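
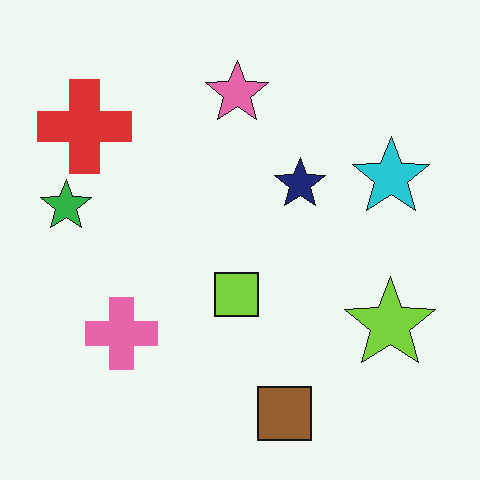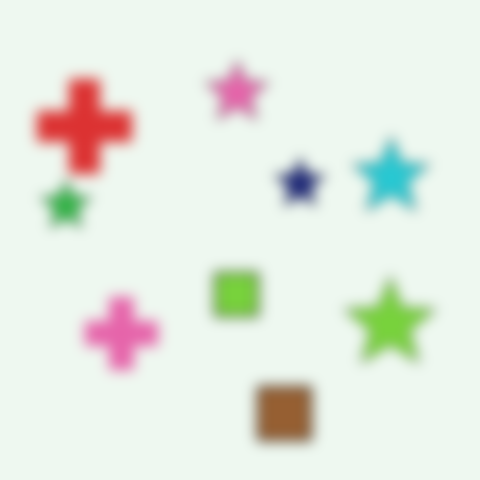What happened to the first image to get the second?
Strongly gaussian-blurred.

Shape edges and outlines are uniformly softened across the whole image.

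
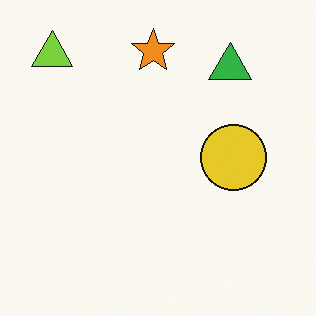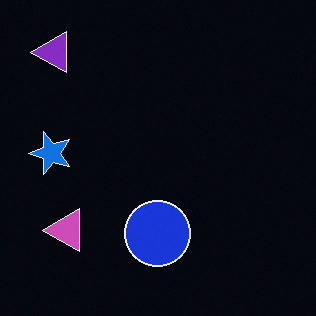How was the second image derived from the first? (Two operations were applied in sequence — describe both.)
The second image is the first transposed (reflected across the top-left ↔ bottom-right diagonal), then color-inverted (negative).

Shapes have swapped their row and column positions — what was in the top-right is now in the bottom-left — a diagonal reflection. The light background has become dark and every shape's color is its complement — a photographic negative.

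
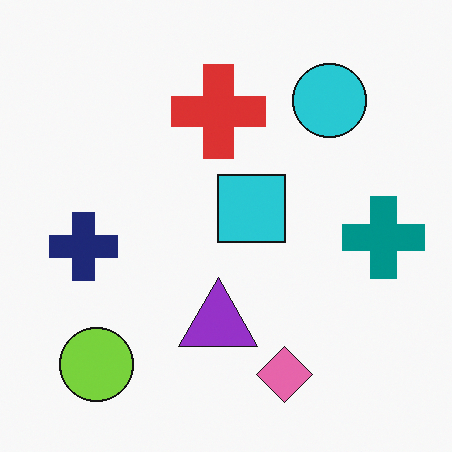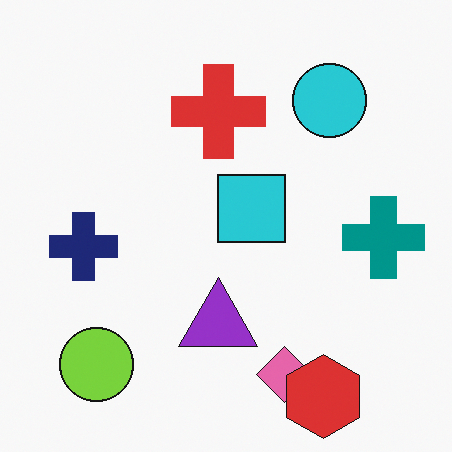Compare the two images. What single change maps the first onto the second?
Overlaid with an additional red hexagon.

A red hexagon appears in the second image that is absent from the first.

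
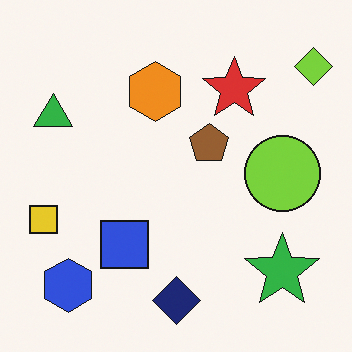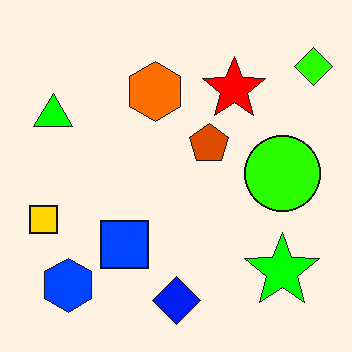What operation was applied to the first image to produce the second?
It was made much more vivid (saturation change).

All colors are more vivid — a global saturation change.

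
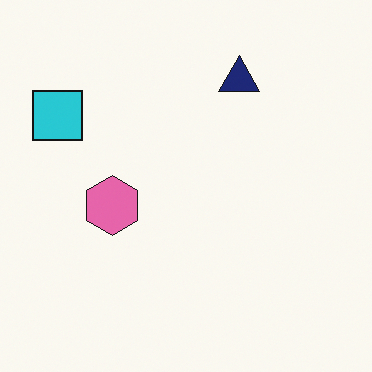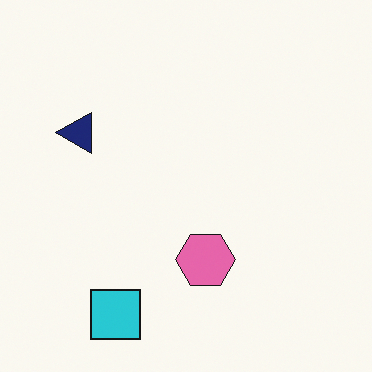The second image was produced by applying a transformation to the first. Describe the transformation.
The transformation is: rotated 90° counter-clockwise.

The cyan square sits in the top-left of the first image and the bottom-left of the second — consistent with a whole-image 90° counter-clockwise rotation.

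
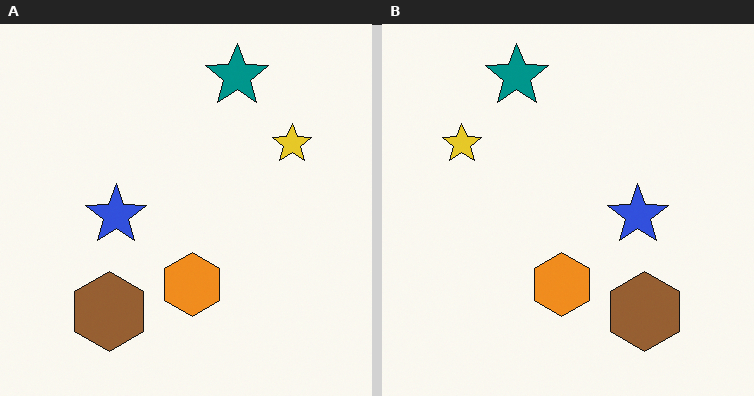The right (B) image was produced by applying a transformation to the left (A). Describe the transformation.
The right (B) image is the left (A) flipped horizontally (left ↔ right).

The yellow star is in the top-right of the left (A) image and the top-left of the right (B) — shapes on opposite sides of the vertical midline have swapped in a mirror flip.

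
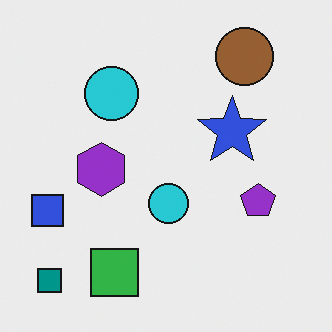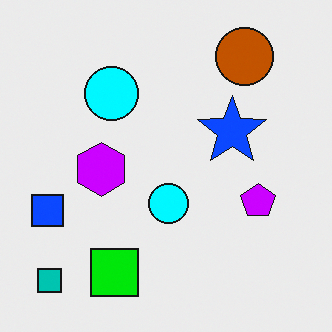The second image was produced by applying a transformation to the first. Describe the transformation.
Heavily oversaturated.

All colors are more vivid — a global saturation change.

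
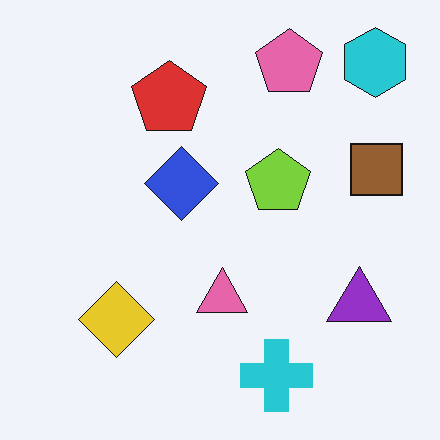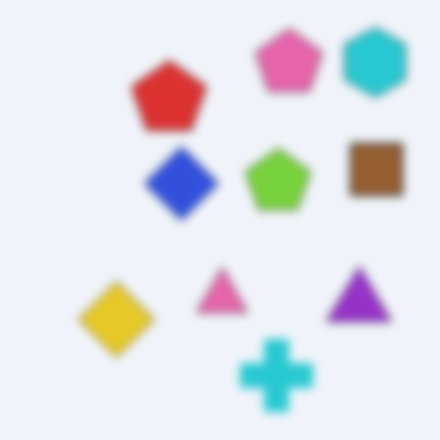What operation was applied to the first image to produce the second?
This is the original image noticeably gaussian-blurred.

Shape edges and outlines are uniformly softened across the whole image.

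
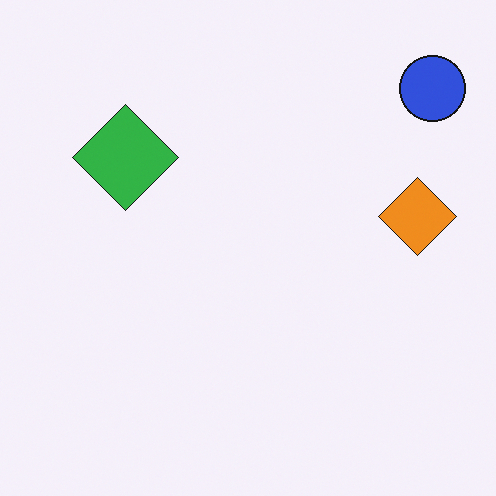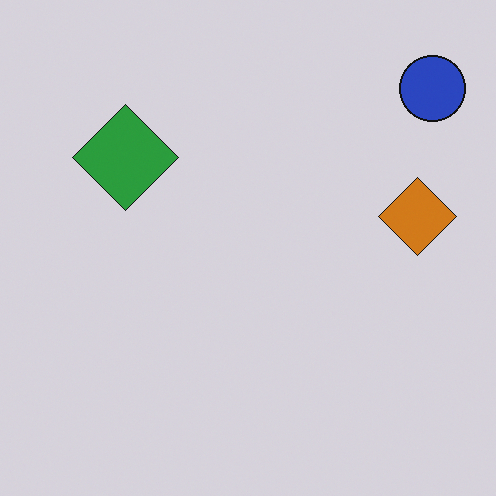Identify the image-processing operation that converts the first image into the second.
Slightly darkened.

Every pixel — background and shapes alike — is uniformly darkened.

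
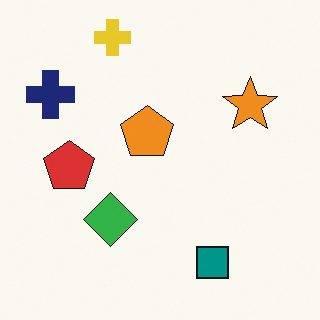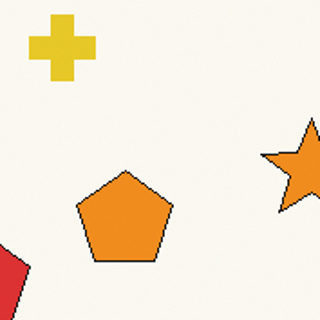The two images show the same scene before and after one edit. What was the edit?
It was cropped to a noticeably smaller region and rescaled.

The visible shapes are larger and the field of view is narrower; shapes near the original edges may be partly or wholly outside the frame — a crop-and-rescale.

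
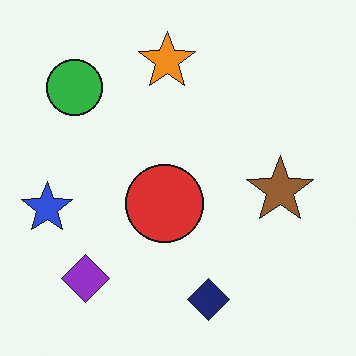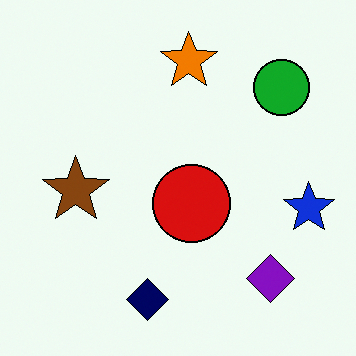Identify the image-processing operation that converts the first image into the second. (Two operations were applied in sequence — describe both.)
It was given slightly increased contrast, then flipped horizontally (left ↔ right).

Tones are pushed away from mid-grey across the whole image — a global contrast change. The blue star is in the left of the first image and the right of the second — shapes on opposite sides of the vertical midline have swapped in a mirror flip.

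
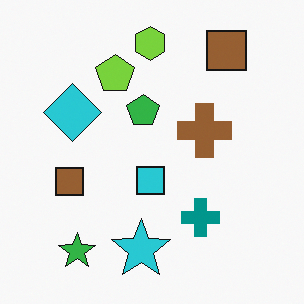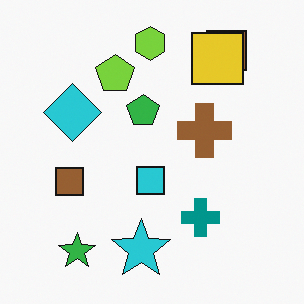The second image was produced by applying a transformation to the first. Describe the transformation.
The image was overlaid with an additional yellow square.

A yellow square appears in the second image that is absent from the first.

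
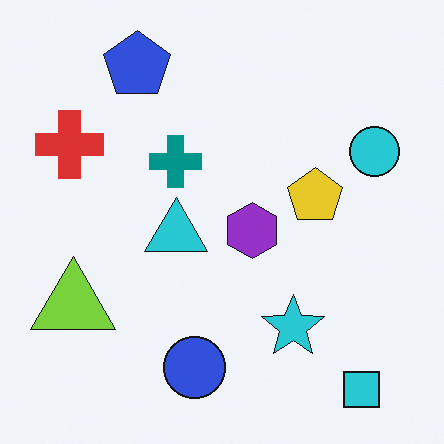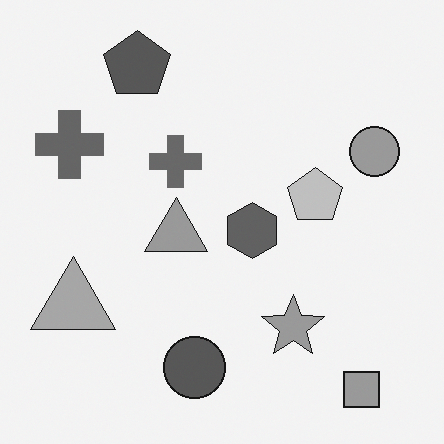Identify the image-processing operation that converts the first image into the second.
The second image is the first converted to grayscale.

All color is removed — every shape is now a shade of grey.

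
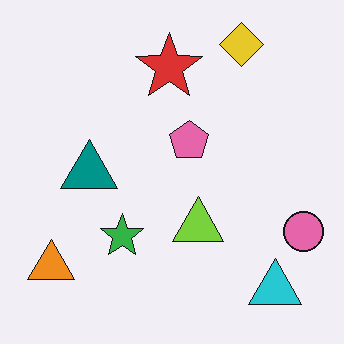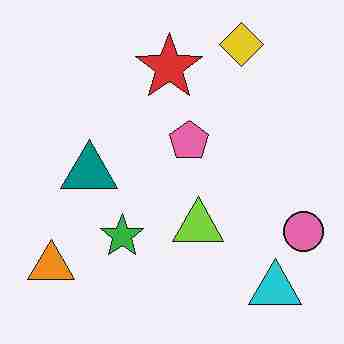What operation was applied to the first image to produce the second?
It was heavily JPEG-compressed with obvious blocking artifacts.

Blocky 8×8 compression artifacts appear around shape edges and the flat background shows ringing — characteristic JPEG degradation.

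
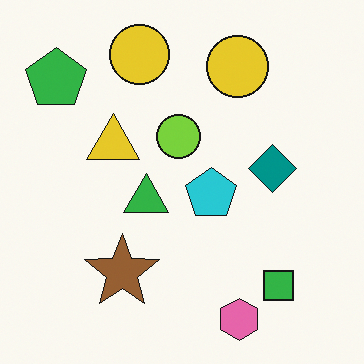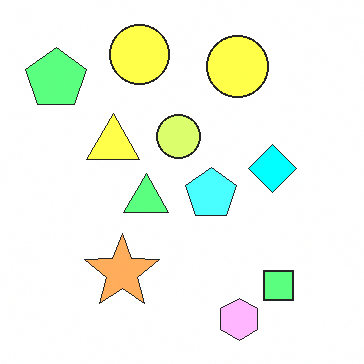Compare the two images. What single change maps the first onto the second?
This is the original image brightened a lot.

Every pixel — background and shapes alike — is uniformly brightened.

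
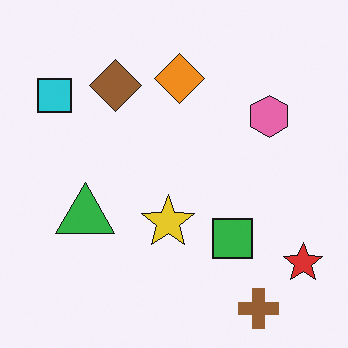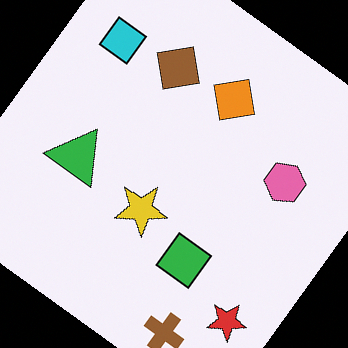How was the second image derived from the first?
The second image is the first rotated clockwise by a large amount — several tens of degrees.

Every shape is tilted by the same angle and the image corners show triangular fill wedges — a whole-image rotation by a non-right angle.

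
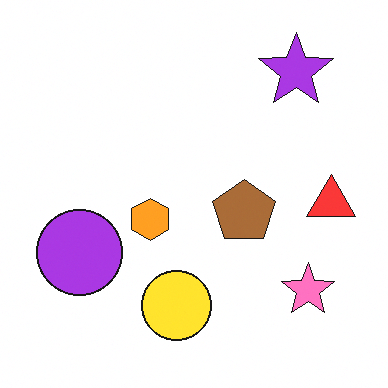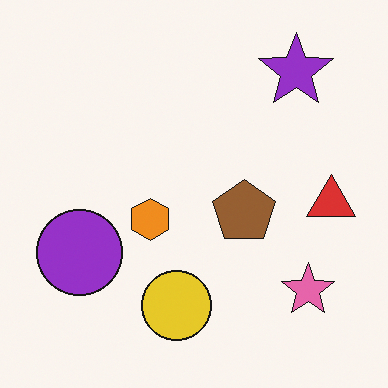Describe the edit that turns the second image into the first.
The first image is the second slightly brightened.

Every pixel — background and shapes alike — is uniformly brightened.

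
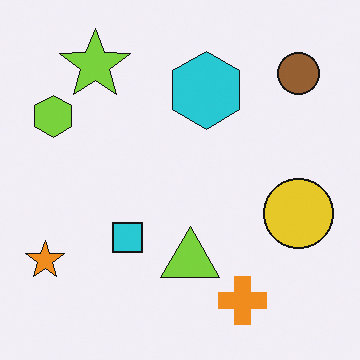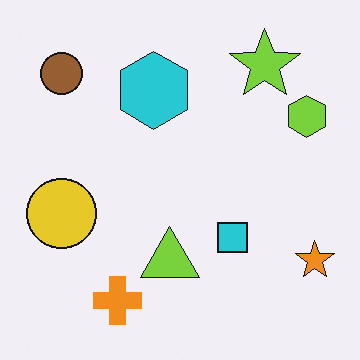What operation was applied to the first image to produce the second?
The second image is the first flipped horizontally (left ↔ right).

The orange star is in the bottom-left of the first image and the bottom-right of the second — shapes on opposite sides of the vertical midline have swapped in a mirror flip.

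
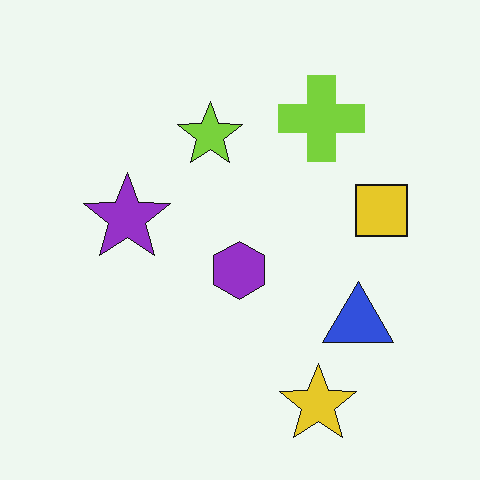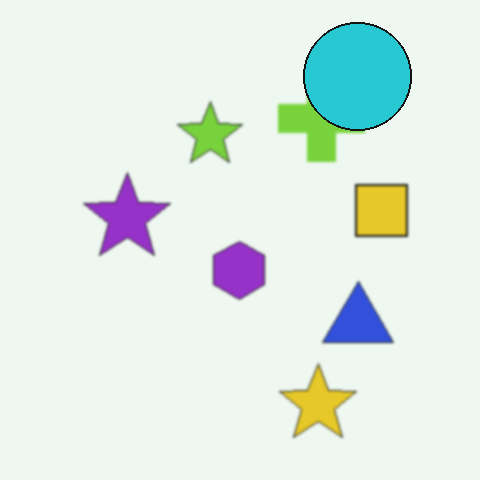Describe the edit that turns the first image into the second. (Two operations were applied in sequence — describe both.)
The second image is the first lightly blurred, then overlaid with an additional cyan circle.

Shape edges and outlines are uniformly softened across the whole image. A cyan circle appears in the second image that is absent from the first.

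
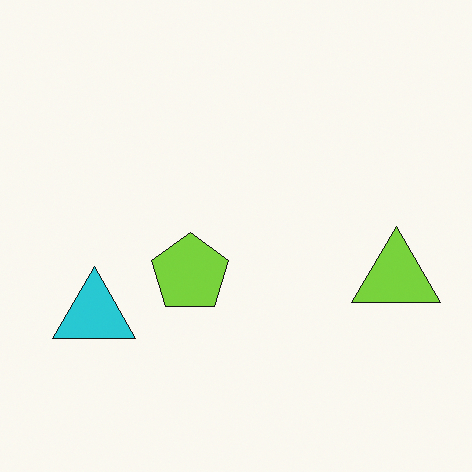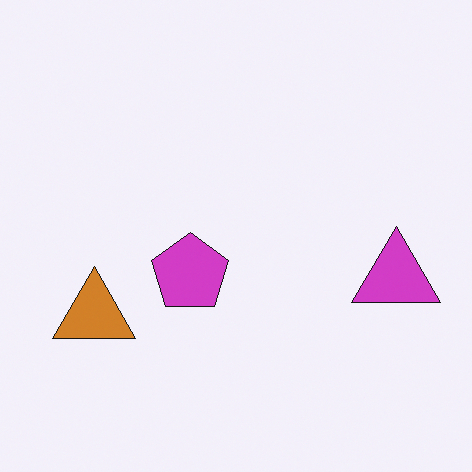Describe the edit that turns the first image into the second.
It was hue-shifted through roughly half the color wheel.

Every shape's color has rotated by the same amount around the hue wheel — a uniform hue shift.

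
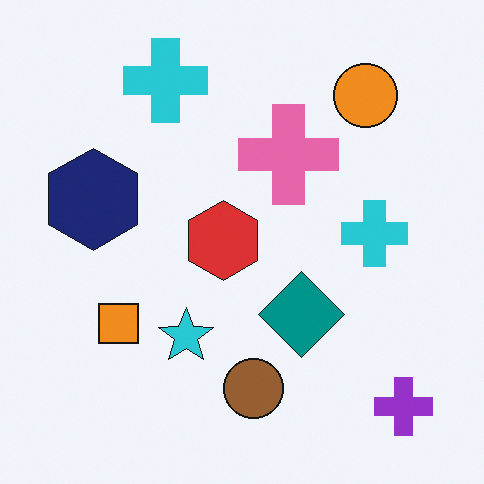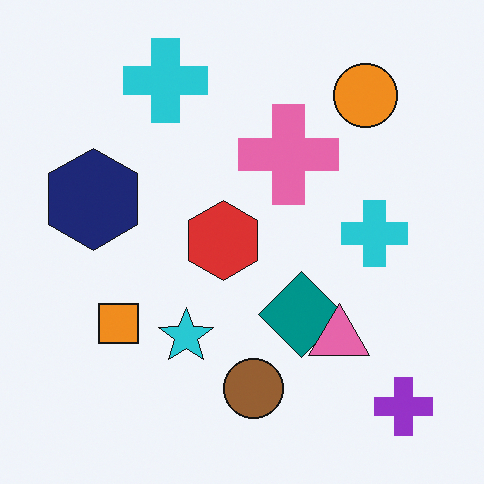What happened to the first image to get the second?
The second image is the first overlaid with an additional pink triangle.

A pink triangle appears in the second image that is absent from the first.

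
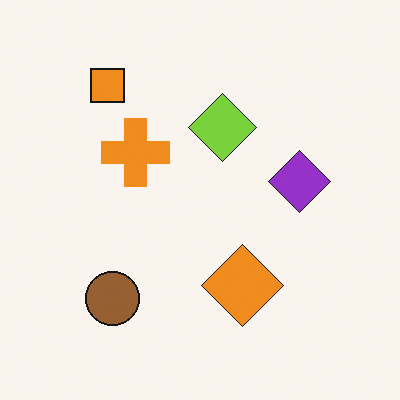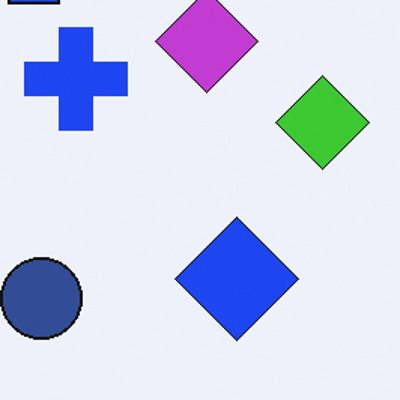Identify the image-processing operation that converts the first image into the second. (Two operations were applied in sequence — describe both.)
The second image is the first hue-shifted by a large amount, then cropped slightly and scaled back up.

Every shape's color has rotated by the same amount around the hue wheel — a uniform hue shift. The visible shapes are larger and the field of view is narrower; shapes near the original edges may be partly or wholly outside the frame — a crop-and-rescale.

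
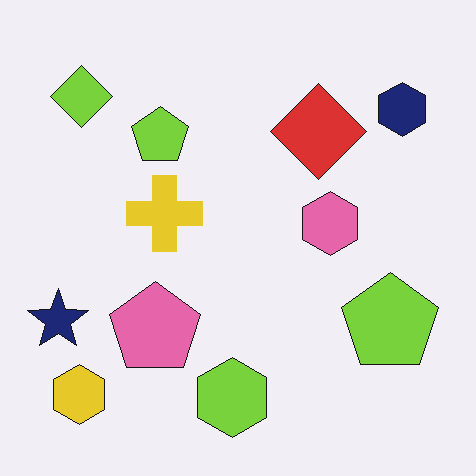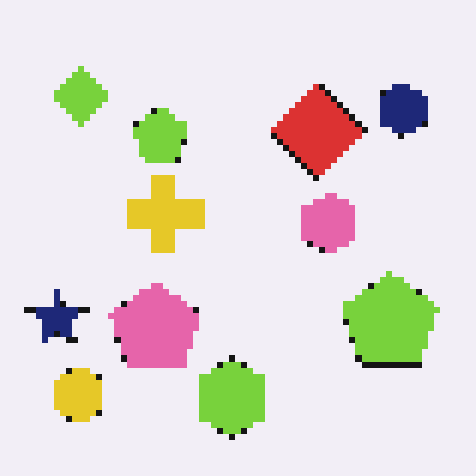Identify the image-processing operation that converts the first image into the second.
This is the original image moderately pixelated.

Shapes are reduced to large square blocks; fine edges and outlines are lost — a downscale-then-upscale (mosaic) effect.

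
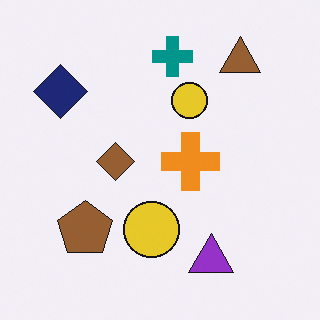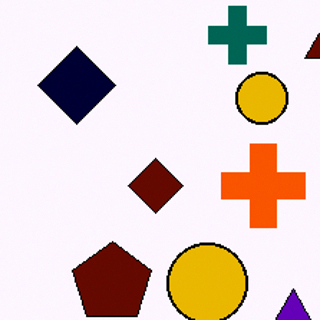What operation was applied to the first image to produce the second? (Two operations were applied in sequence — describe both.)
The second image is the first given much higher contrast, then cropped to a modestly smaller region and rescaled.

Tones are pushed away from mid-grey across the whole image — a global contrast change. The visible shapes are larger and the field of view is narrower; shapes near the original edges may be partly or wholly outside the frame — a crop-and-rescale.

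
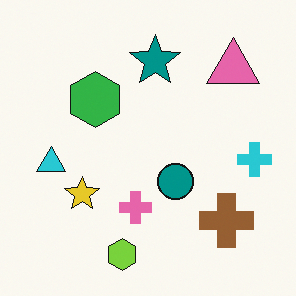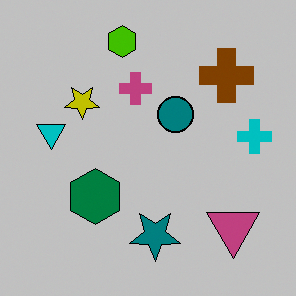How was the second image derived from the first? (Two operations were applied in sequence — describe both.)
The transformation is: flipped vertically (top ↔ bottom), then heavily posterized to just a handful of flat colors.

The lime hexagon is in the bottom of the first image and the top of the second — shapes on opposite sides of the horizontal midline have swapped in a mirror flip. Each flat color has snapped to a coarser quantized level — most visibly, the near-white background has dropped to a flat grey.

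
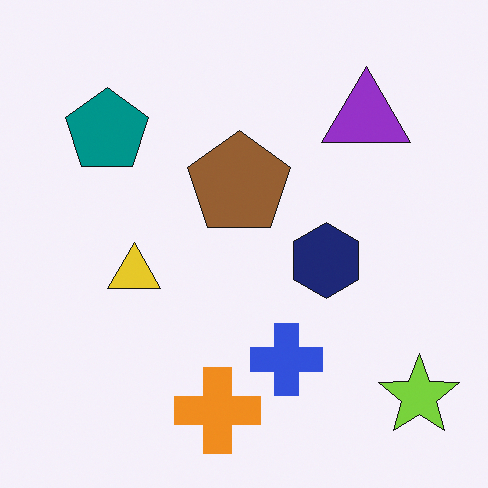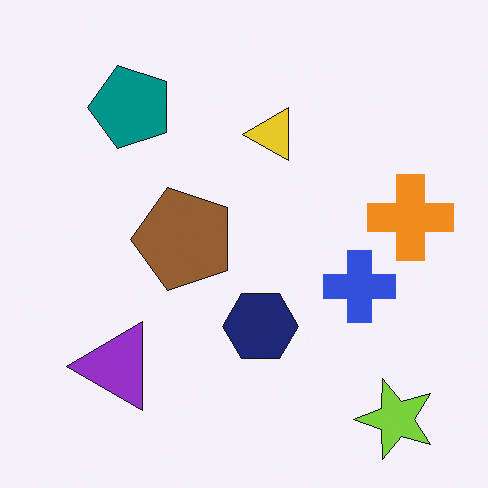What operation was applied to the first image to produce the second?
This is the original image transposed (reflected across the top-left ↔ bottom-right diagonal).

Shapes have swapped their row and column positions — what was in the top-right is now in the bottom-left — a diagonal reflection.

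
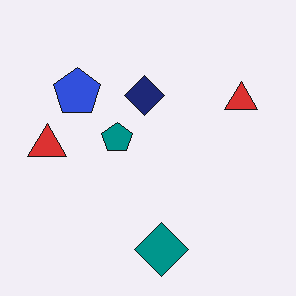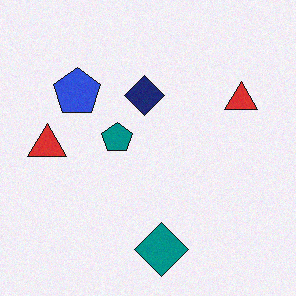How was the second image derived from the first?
The second image is the first degraded with light additive noise.

Random speckle covers the whole image, including the flat background.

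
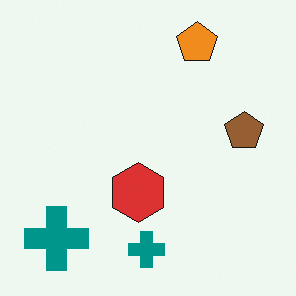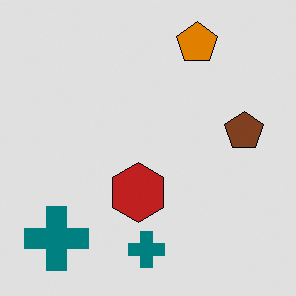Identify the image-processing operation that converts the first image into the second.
The transformation is: posterized to a reduced palette.

Each flat color has snapped to a coarser quantized level — most visibly, the near-white background has dropped to a flat grey.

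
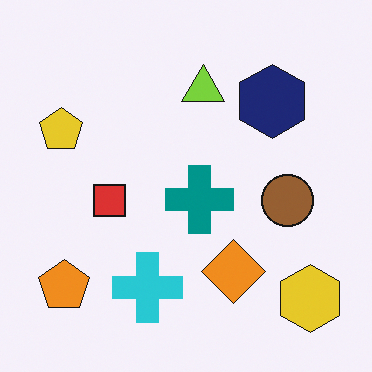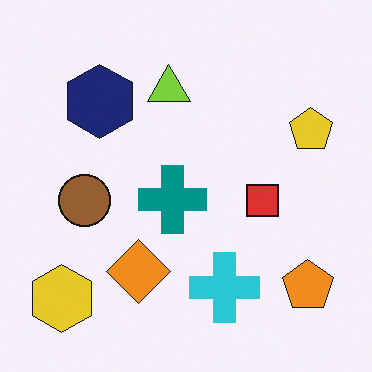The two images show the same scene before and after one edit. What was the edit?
This is the original image flipped horizontally (left ↔ right).

The yellow pentagon is in the left of the first image and the right of the second — shapes on opposite sides of the vertical midline have swapped in a mirror flip.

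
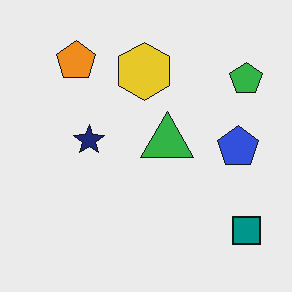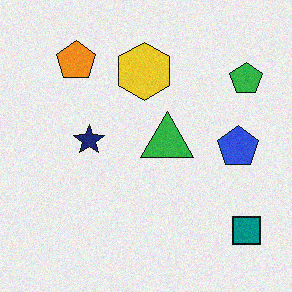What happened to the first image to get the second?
It was degraded with a light layer of grain.

Random speckle covers the whole image, including the flat background.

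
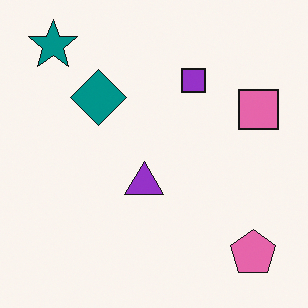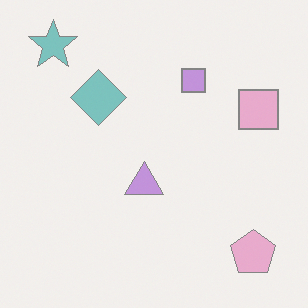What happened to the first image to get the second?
The second image is the first given much lower contrast.

Tones are pushed toward mid-grey across the whole image — a global contrast change.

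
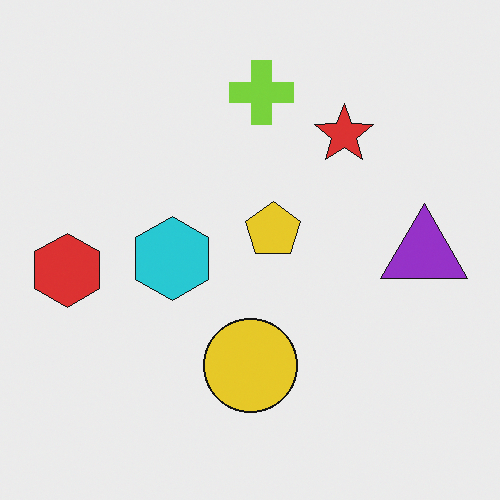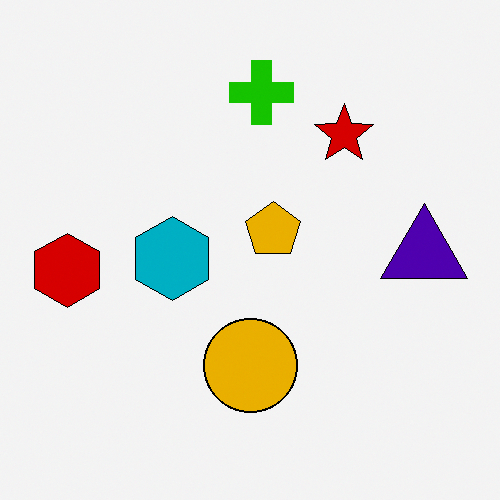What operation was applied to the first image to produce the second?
The second image is the first given much higher contrast.

Tones are pushed away from mid-grey across the whole image — a global contrast change.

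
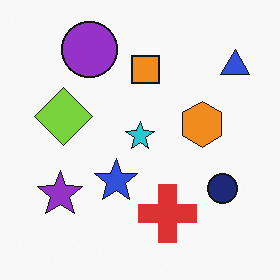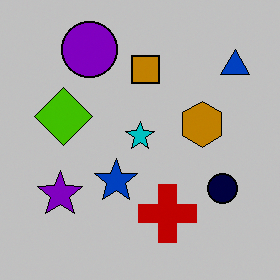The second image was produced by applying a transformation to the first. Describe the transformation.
The image was heavily posterized to just a handful of flat colors.

Each flat color has snapped to a coarser quantized level — most visibly, the near-white background has dropped to a flat grey.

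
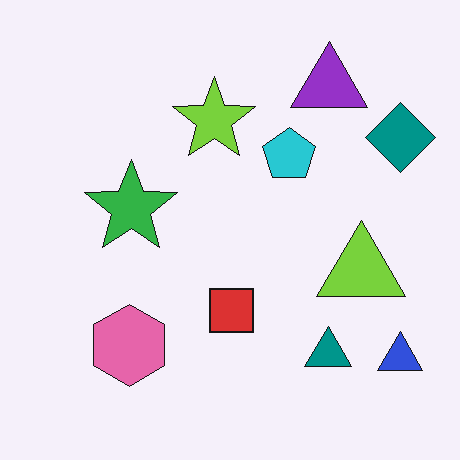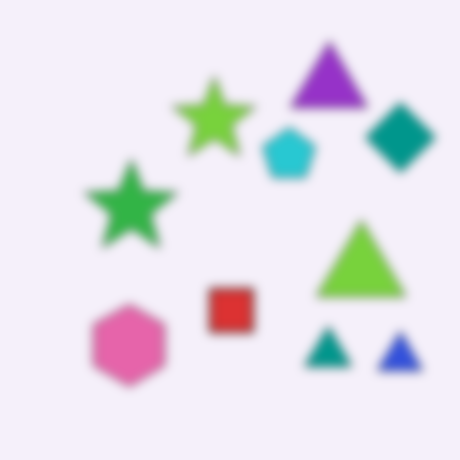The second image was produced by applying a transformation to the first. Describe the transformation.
The second image is the first strongly gaussian-blurred.

Shape edges and outlines are uniformly softened across the whole image.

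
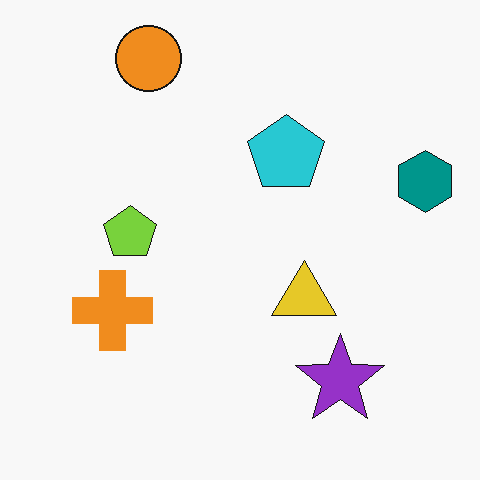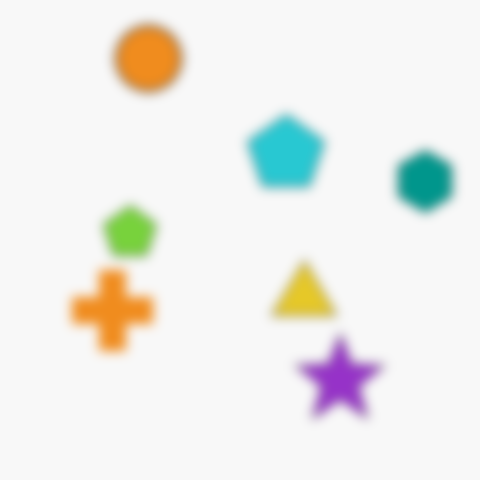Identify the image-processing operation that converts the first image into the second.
The transformation is: strongly gaussian-blurred.

Shape edges and outlines are uniformly softened across the whole image.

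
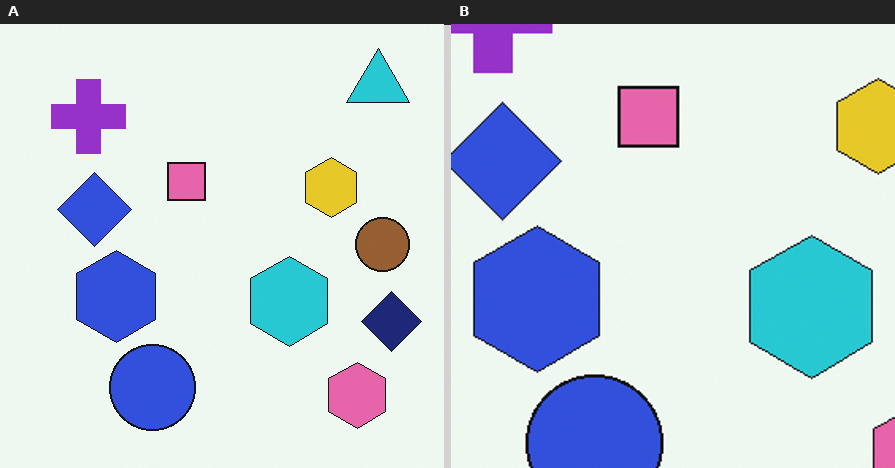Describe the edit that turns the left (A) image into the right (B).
The transformation is: cropped to a modestly smaller region and rescaled.

The visible shapes are larger and the field of view is narrower; shapes near the original edges may be partly or wholly outside the frame — a crop-and-rescale.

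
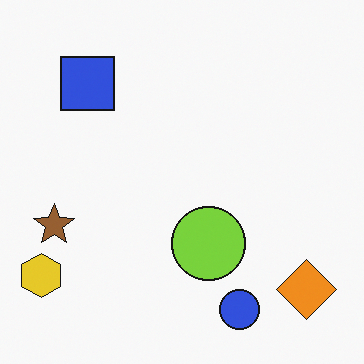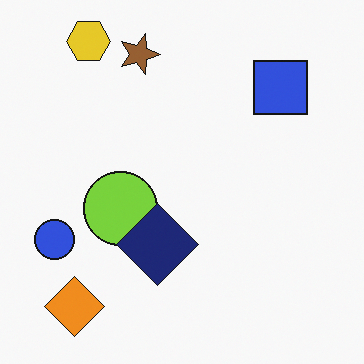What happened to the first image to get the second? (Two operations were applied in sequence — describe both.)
The transformation is: rotated 90° clockwise, then overlaid with an additional navy diamond.

The yellow hexagon sits in the bottom-left of the first image and the top-left of the second — consistent with a whole-image 90° clockwise rotation. A navy diamond appears in the second image that is absent from the first.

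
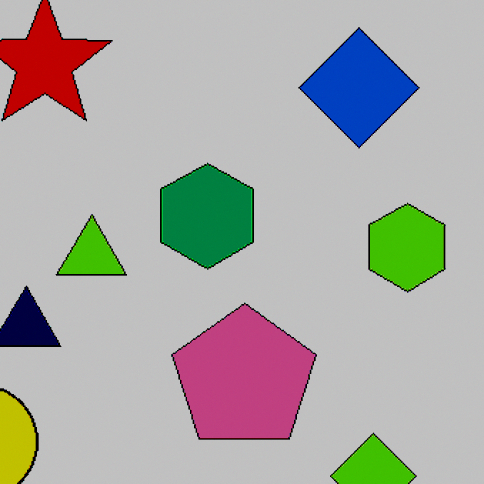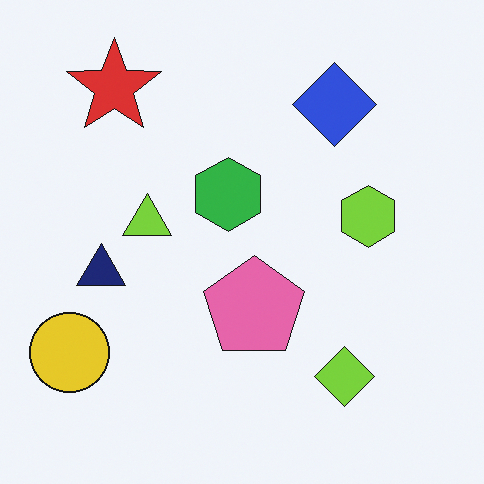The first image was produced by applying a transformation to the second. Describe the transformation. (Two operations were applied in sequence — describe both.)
It was cropped to a modestly smaller region and rescaled, then heavily posterized to just a handful of flat colors.

The visible shapes are larger and the field of view is narrower; shapes near the original edges may be partly or wholly outside the frame — a crop-and-rescale. Each flat color has snapped to a coarser quantized level — most visibly, the near-white background has dropped to a flat grey.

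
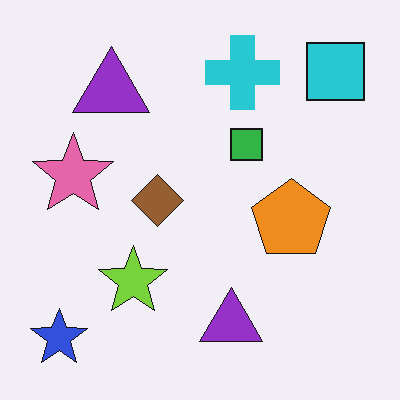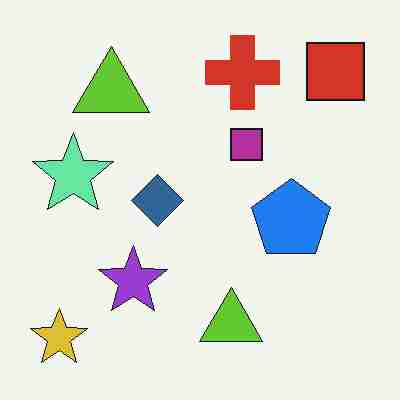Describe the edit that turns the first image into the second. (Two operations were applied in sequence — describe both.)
The transformation is: hue-shifted through roughly half the color wheel, then heavily JPEG-compressed with obvious blocking artifacts.

Every shape's color has rotated by the same amount around the hue wheel — a uniform hue shift. Blocky 8×8 compression artifacts appear around shape edges and the flat background shows ringing — characteristic JPEG degradation.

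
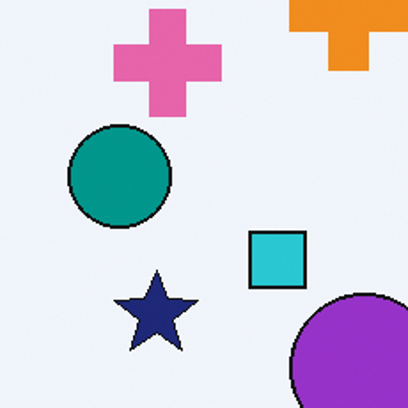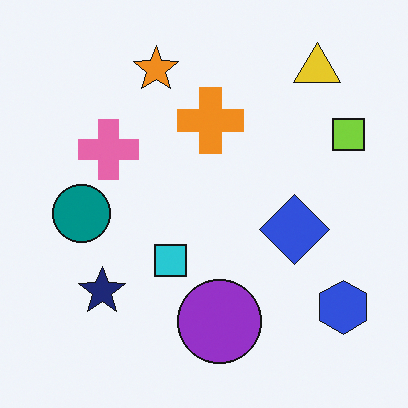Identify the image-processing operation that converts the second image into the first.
The transformation is: cropped to a noticeably smaller region and rescaled.

The visible shapes are larger and the field of view is narrower; shapes near the original edges may be partly or wholly outside the frame — a crop-and-rescale.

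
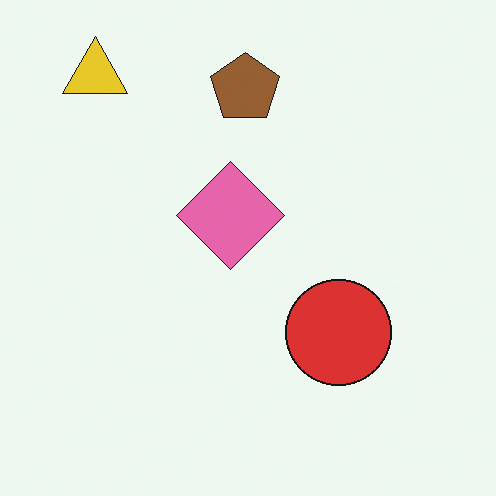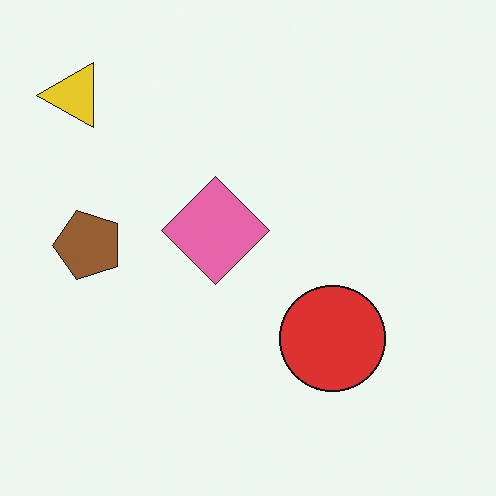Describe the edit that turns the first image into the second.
The image was transposed (reflected across the top-left ↔ bottom-right diagonal).

Shapes have swapped their row and column positions — what was in the top-right is now in the bottom-left — a diagonal reflection.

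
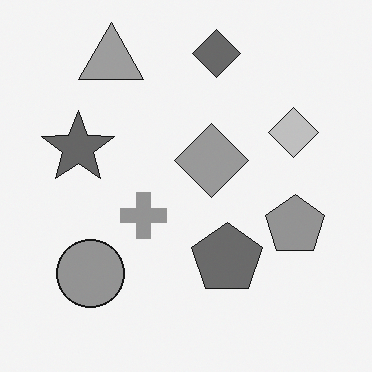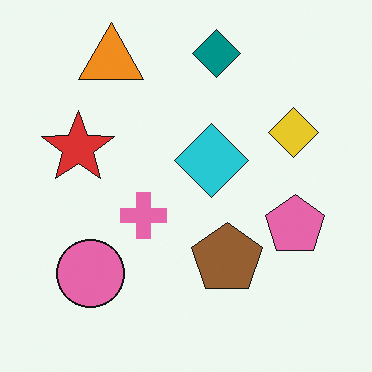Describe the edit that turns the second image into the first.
This is the original image converted to grayscale.

All color is removed — every shape is now a shade of grey.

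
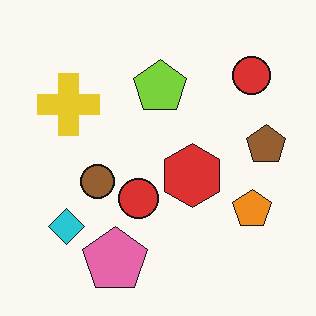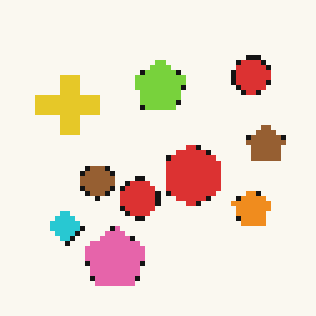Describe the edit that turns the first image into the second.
Mildly pixelated.

Shapes are reduced to large square blocks; fine edges and outlines are lost — a downscale-then-upscale (mosaic) effect.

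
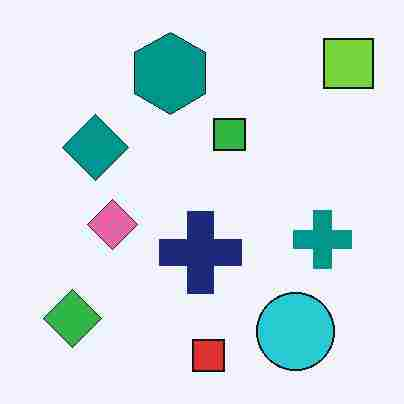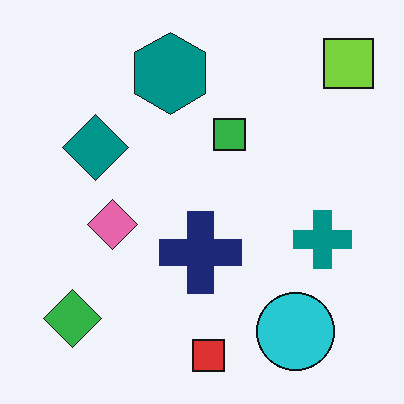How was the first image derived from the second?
Degraded with heavy JPEG compression.

Blocky 8×8 compression artifacts appear around shape edges and the flat background shows ringing — characteristic JPEG degradation.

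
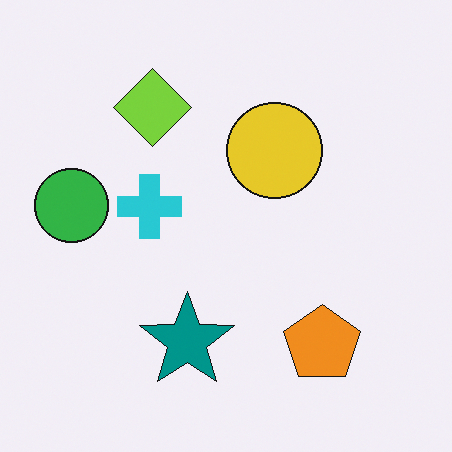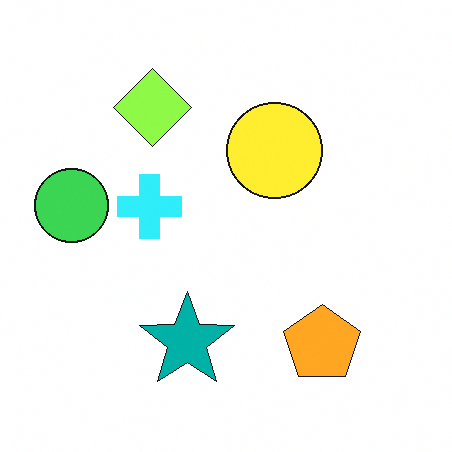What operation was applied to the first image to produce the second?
The transformation is: brightened a little.

Every pixel — background and shapes alike — is uniformly brightened.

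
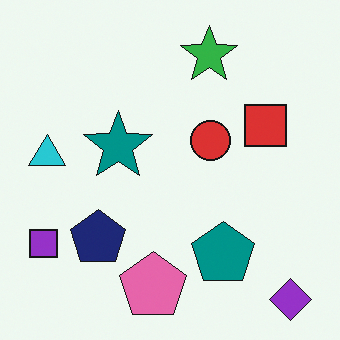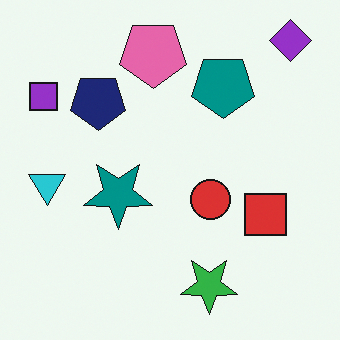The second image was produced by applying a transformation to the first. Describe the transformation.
The second image is the first flipped vertically (top ↔ bottom).

The purple diamond is in the bottom-right of the first image and the top-right of the second — shapes on opposite sides of the horizontal midline have swapped in a mirror flip.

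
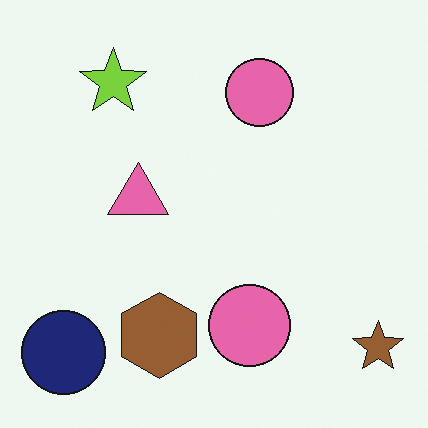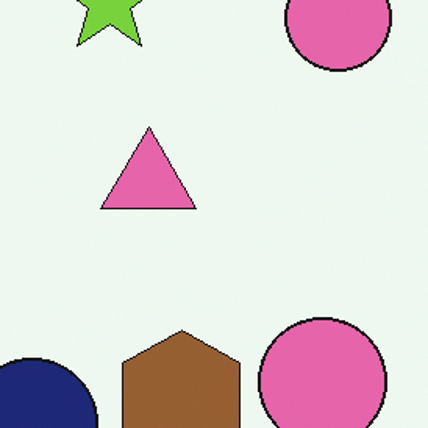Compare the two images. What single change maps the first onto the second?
This is the original image cropped to a modestly smaller region and rescaled.

The visible shapes are larger and the field of view is narrower; shapes near the original edges may be partly or wholly outside the frame — a crop-and-rescale.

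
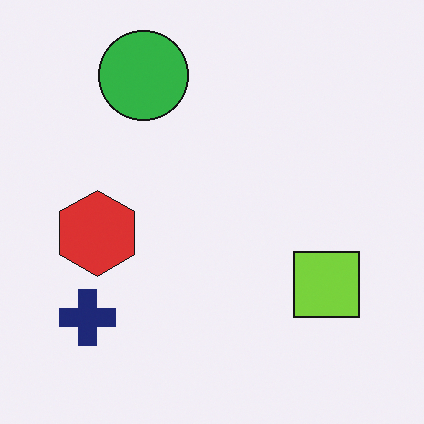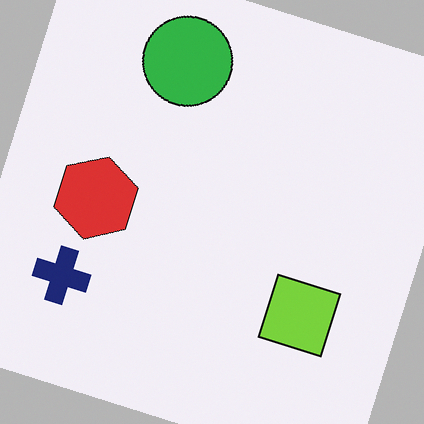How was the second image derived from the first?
It was rotated clockwise by a clearly visible amount.

Every shape is tilted by the same angle and the image corners show triangular fill wedges — a whole-image rotation by a non-right angle.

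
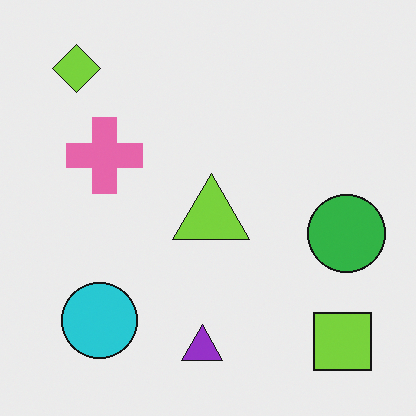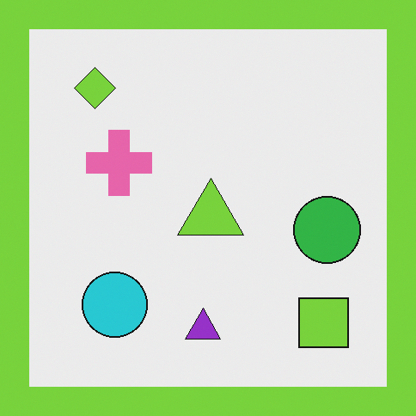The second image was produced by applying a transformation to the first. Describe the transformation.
The second image is the first framed with a lime border.

A solid lime frame runs around the edge of the second image, with the content slightly shrunk inside it.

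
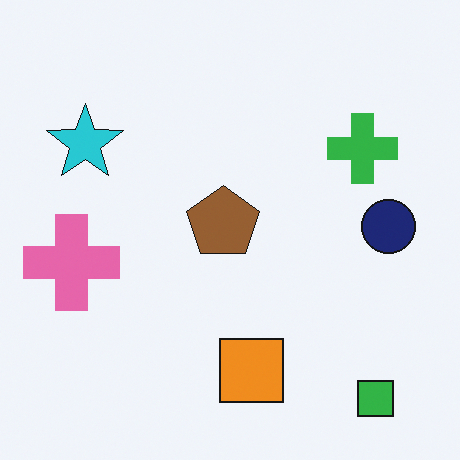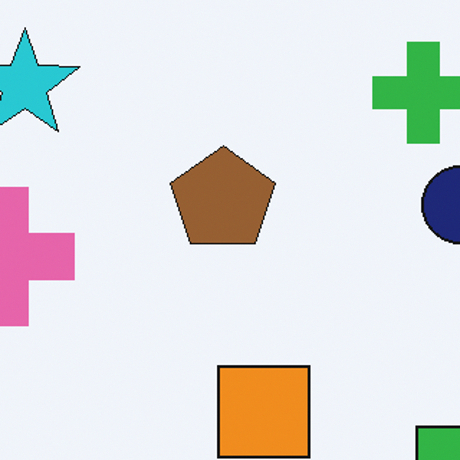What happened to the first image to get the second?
The second image is the first cropped to a modestly smaller region and rescaled.

The visible shapes are larger and the field of view is narrower; shapes near the original edges may be partly or wholly outside the frame — a crop-and-rescale.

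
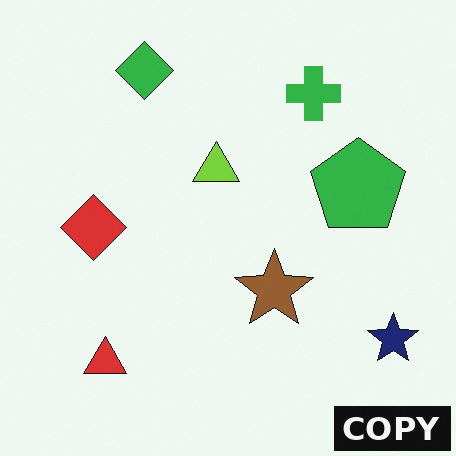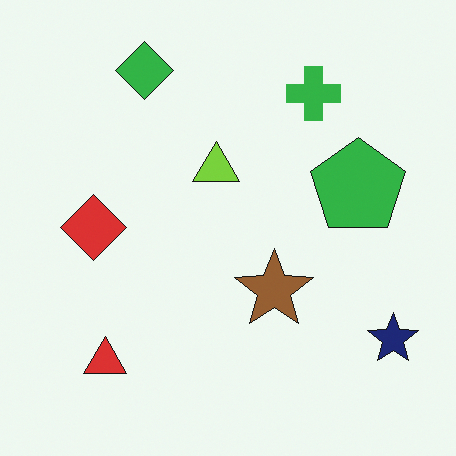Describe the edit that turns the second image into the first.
Watermarked with the text "COPY" in the lower-right corner.

A dark label reading "COPY" appears in the lower-right corner.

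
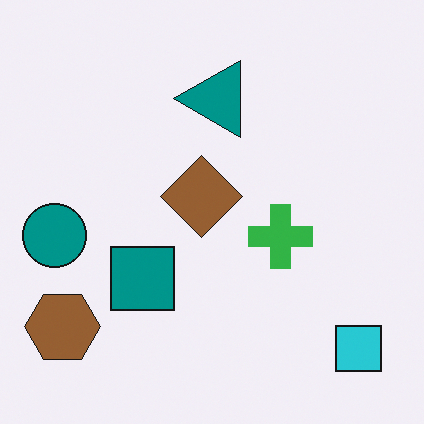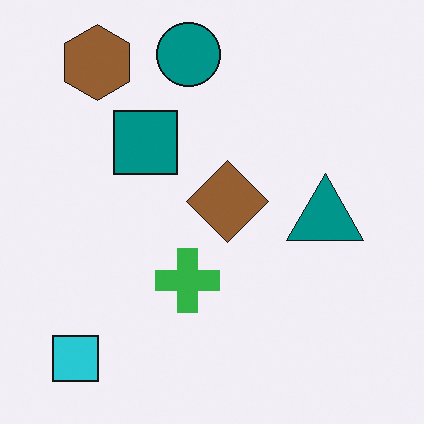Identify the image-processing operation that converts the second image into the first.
Rotated 90° counter-clockwise.

The cyan square sits in the bottom-left of the second image and the bottom-right of the first — consistent with a whole-image 90° counter-clockwise rotation.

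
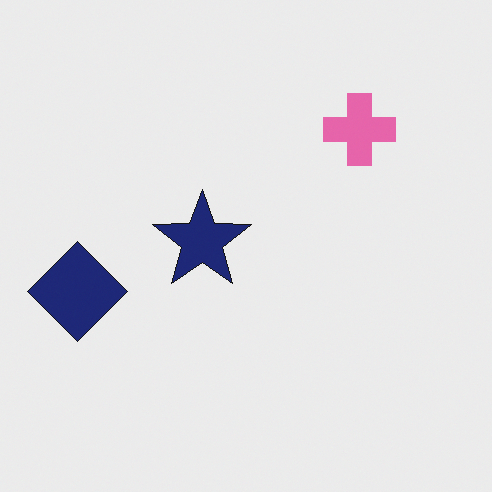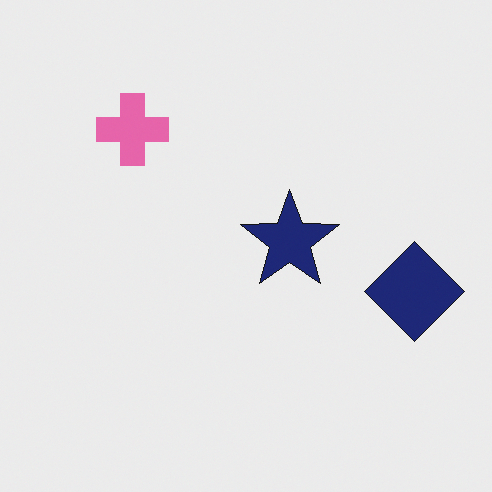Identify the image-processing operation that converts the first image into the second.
Flipped horizontally (left ↔ right).

The navy diamond is in the left of the first image and the right of the second — shapes on opposite sides of the vertical midline have swapped in a mirror flip.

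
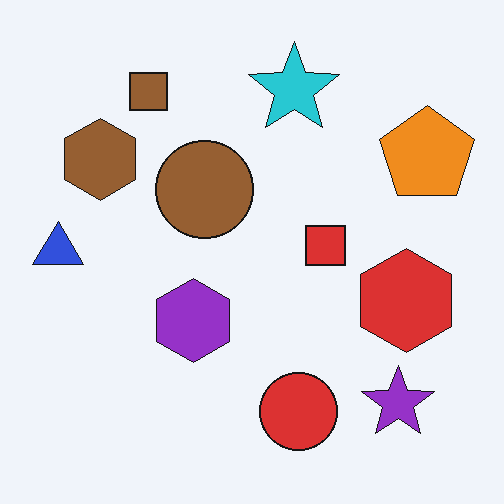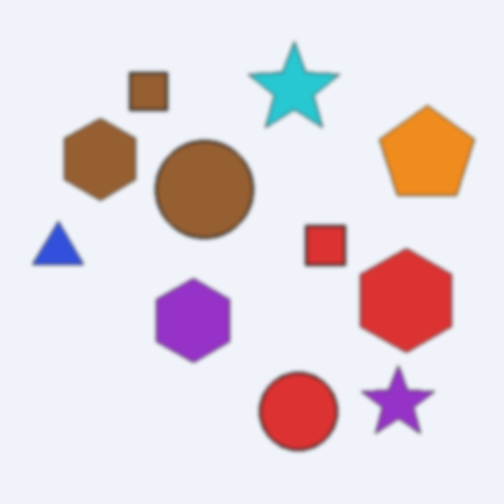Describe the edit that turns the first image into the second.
Given a subtle gaussian blur.

Shape edges and outlines are uniformly softened across the whole image.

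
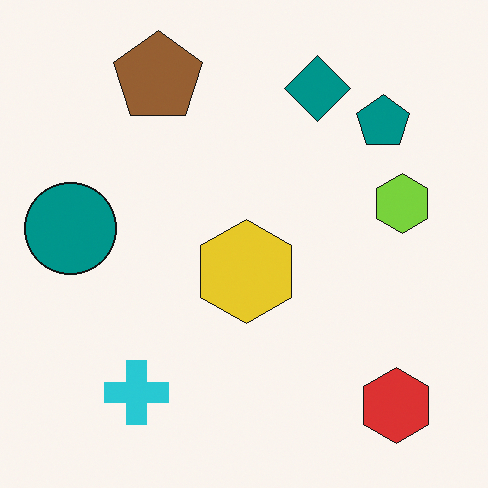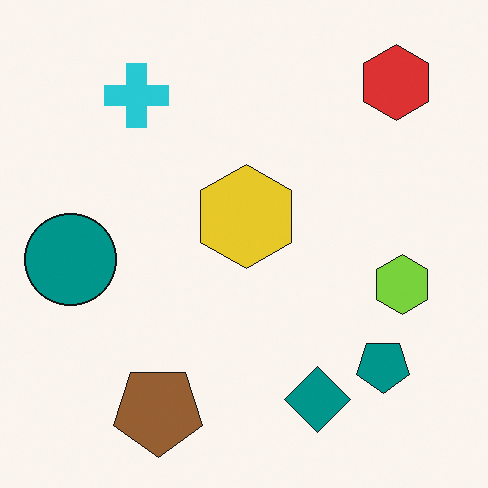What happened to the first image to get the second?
The image was flipped vertically (top ↔ bottom).

The brown pentagon is in the top-left of the first image and the bottom-left of the second — shapes on opposite sides of the horizontal midline have swapped in a mirror flip.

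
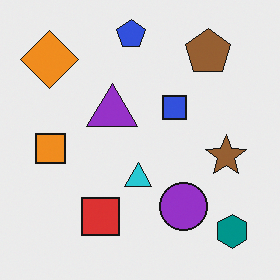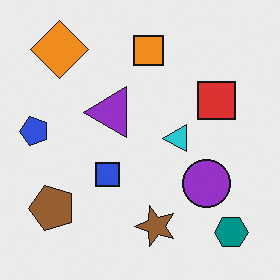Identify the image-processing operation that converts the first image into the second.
The transformation is: transposed (reflected across the top-left ↔ bottom-right diagonal).

Shapes have swapped their row and column positions — what was in the top-right is now in the bottom-left — a diagonal reflection.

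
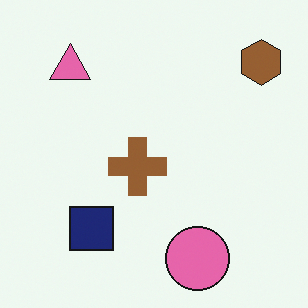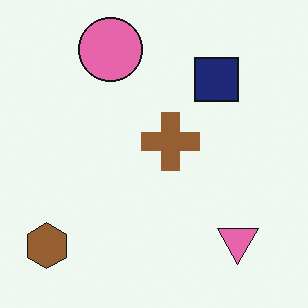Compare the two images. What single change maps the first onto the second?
It was rotated 180°.

The brown hexagon sits in the top-right of the first image and the bottom-left of the second — consistent with a whole-image 180° rotation.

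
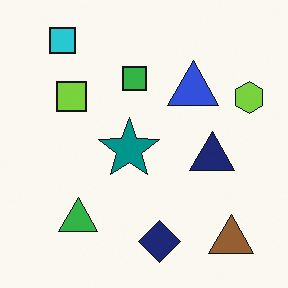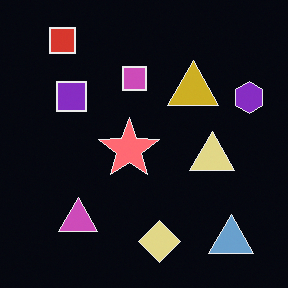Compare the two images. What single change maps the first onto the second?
Color-inverted (negative).

The light background has become dark and every shape's color is its complement — a photographic negative.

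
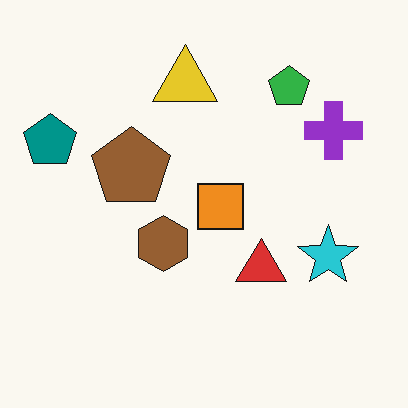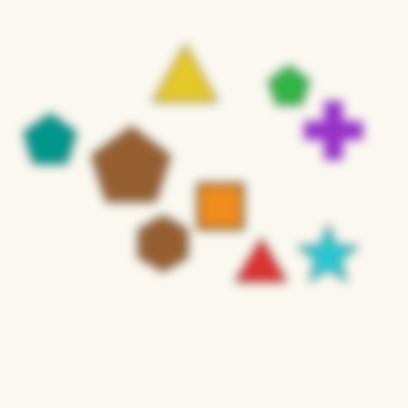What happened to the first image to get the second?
The transformation is: heavily blurred.

Shape edges and outlines are uniformly softened across the whole image.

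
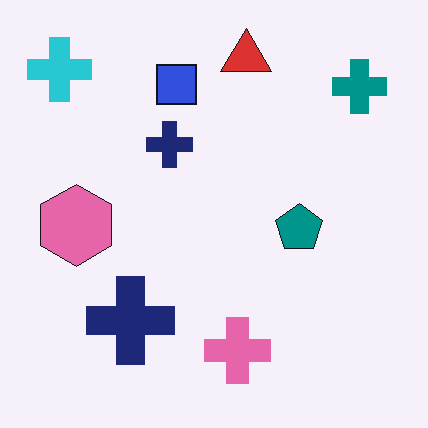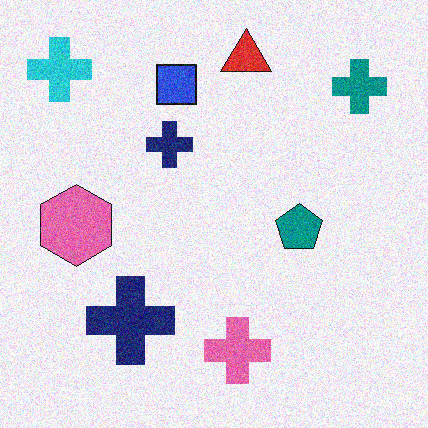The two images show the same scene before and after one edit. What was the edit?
This is the original image degraded with moderate additive noise.

Random speckle covers the whole image, including the flat background.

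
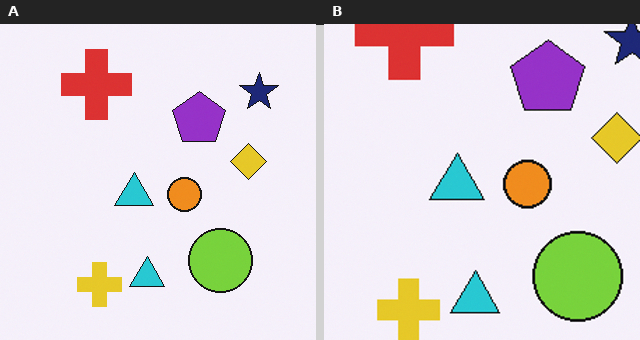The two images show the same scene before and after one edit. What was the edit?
This is the original image cropped slightly and scaled back up.

The visible shapes are larger and the field of view is narrower; shapes near the original edges may be partly or wholly outside the frame — a crop-and-rescale.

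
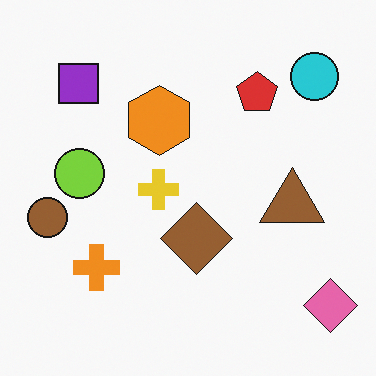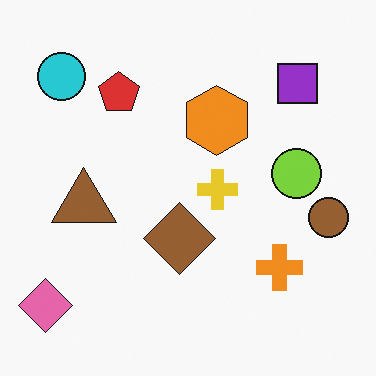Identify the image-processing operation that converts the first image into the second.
The transformation is: flipped horizontally (left ↔ right).

The pink diamond is in the bottom-right of the first image and the bottom-left of the second — shapes on opposite sides of the vertical midline have swapped in a mirror flip.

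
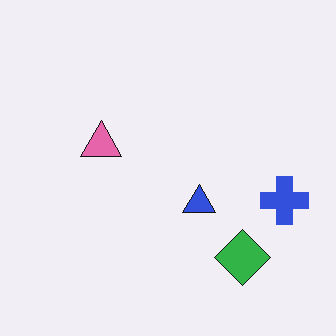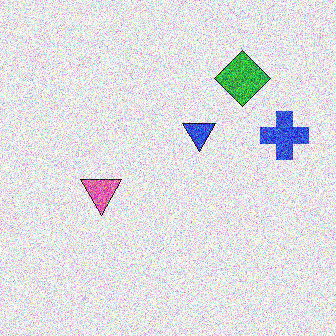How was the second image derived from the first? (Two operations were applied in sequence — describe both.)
The transformation is: flipped vertically (top ↔ bottom), then degraded with a thick layer of grain.

The green diamond is in the bottom-right of the first image and the top-right of the second — shapes on opposite sides of the horizontal midline have swapped in a mirror flip. Random speckle covers the whole image, including the flat background.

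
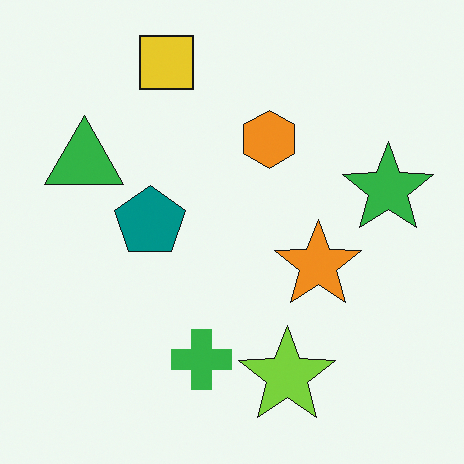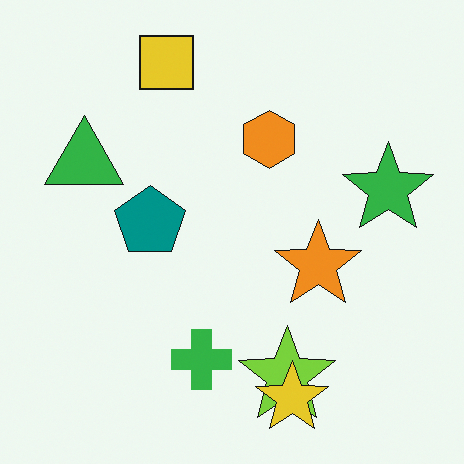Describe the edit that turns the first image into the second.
The image was overlaid with an additional yellow star.

A yellow star appears in the second image that is absent from the first.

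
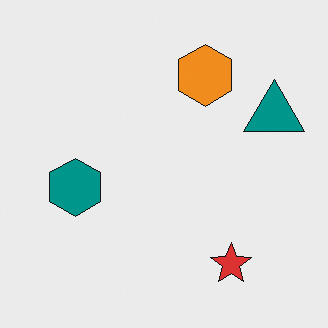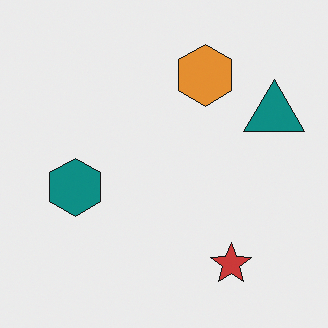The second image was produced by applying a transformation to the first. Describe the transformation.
Slightly desaturated.

All colors are more muted and greyish — a global saturation change.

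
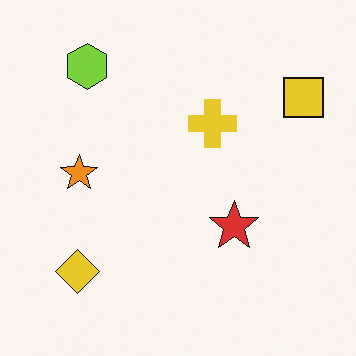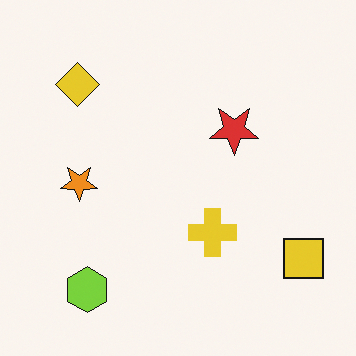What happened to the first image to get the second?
Flipped vertically (top ↔ bottom).

The lime hexagon is in the top-left of the first image and the bottom-left of the second — shapes on opposite sides of the horizontal midline have swapped in a mirror flip.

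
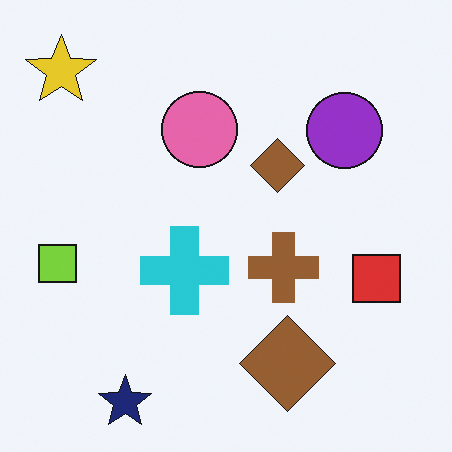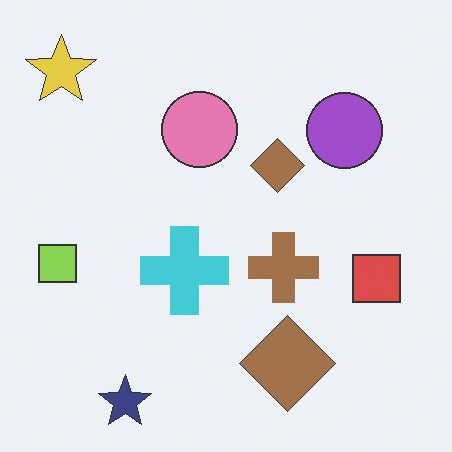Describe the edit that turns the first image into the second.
The transformation is: given slightly reduced contrast.

Tones are pushed toward mid-grey across the whole image — a global contrast change.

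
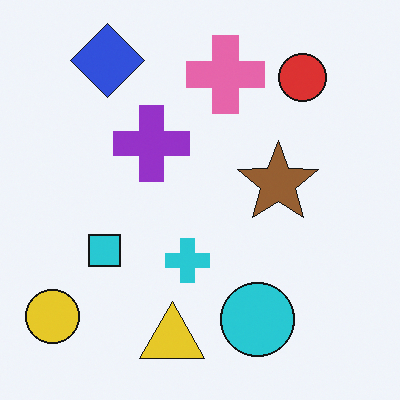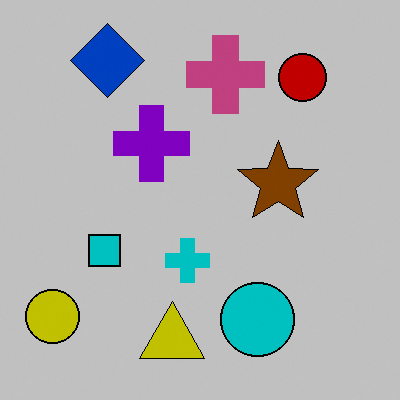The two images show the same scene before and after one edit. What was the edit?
The transformation is: aggressively posterized.

Each flat color has snapped to a coarser quantized level — most visibly, the near-white background has dropped to a flat grey.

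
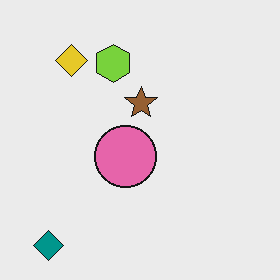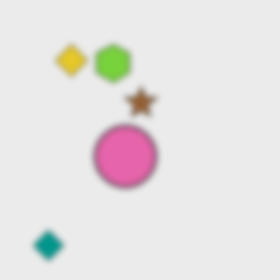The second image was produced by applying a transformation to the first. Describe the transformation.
The transformation is: noticeably gaussian-blurred.

Shape edges and outlines are uniformly softened across the whole image.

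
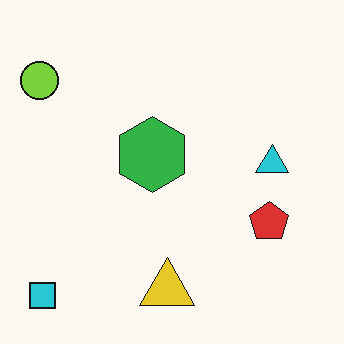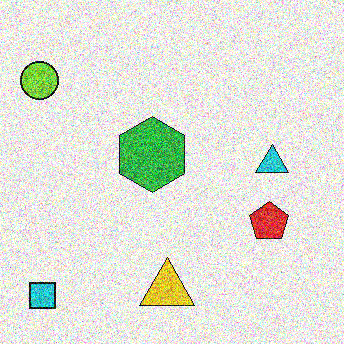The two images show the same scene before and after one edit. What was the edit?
The second image is the first degraded with heavy additive noise.

Random speckle covers the whole image, including the flat background.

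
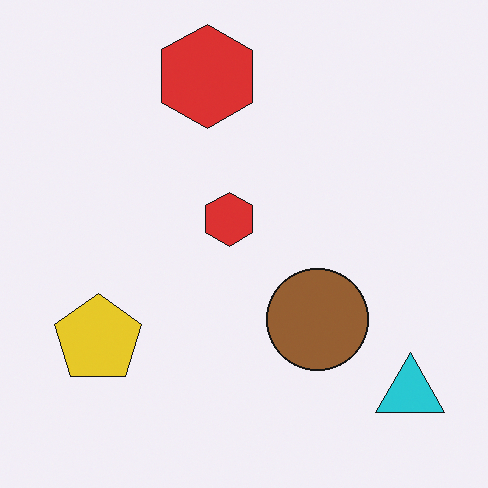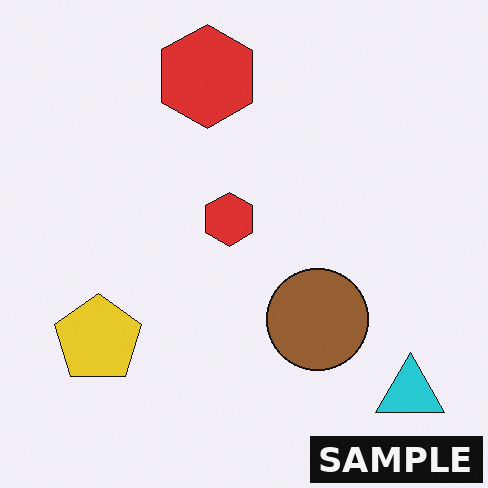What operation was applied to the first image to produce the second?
The transformation is: watermarked with the text "SAMPLE" in the lower-right corner.

A dark label reading "SAMPLE" appears in the lower-right corner.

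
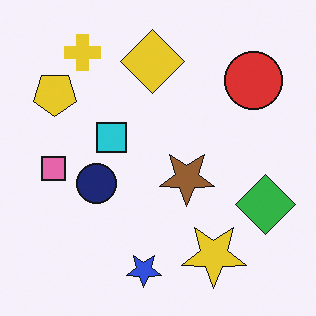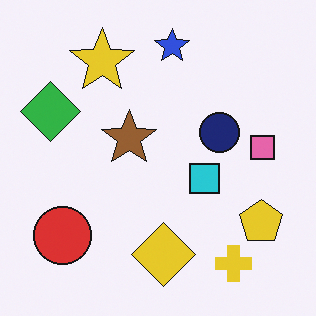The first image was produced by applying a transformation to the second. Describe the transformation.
The transformation is: rotated 180°.

The yellow cross sits in the bottom-right of the second image and the top-left of the first — consistent with a whole-image 180° rotation.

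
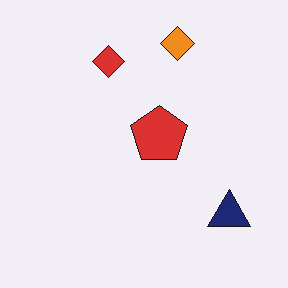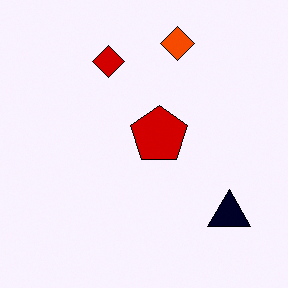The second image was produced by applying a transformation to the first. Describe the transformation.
The second image is the first given much higher contrast.

Tones are pushed away from mid-grey across the whole image — a global contrast change.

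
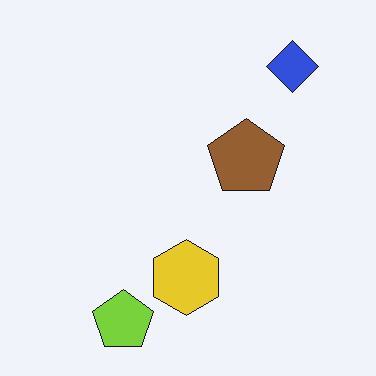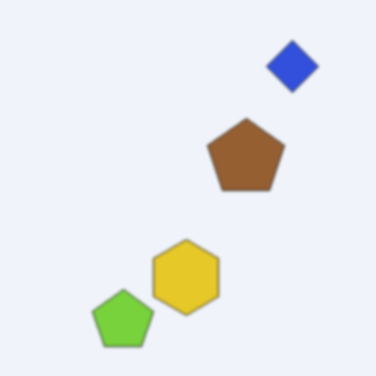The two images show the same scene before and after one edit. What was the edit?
The image was given a subtle gaussian blur.

Shape edges and outlines are uniformly softened across the whole image.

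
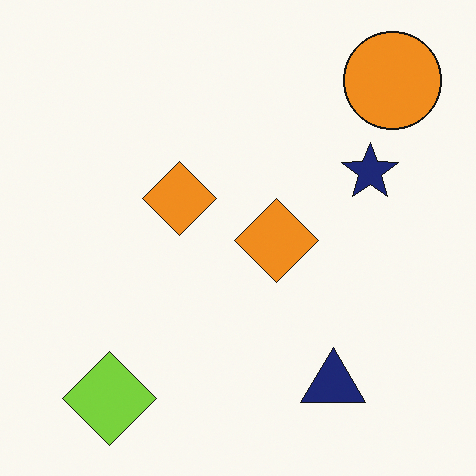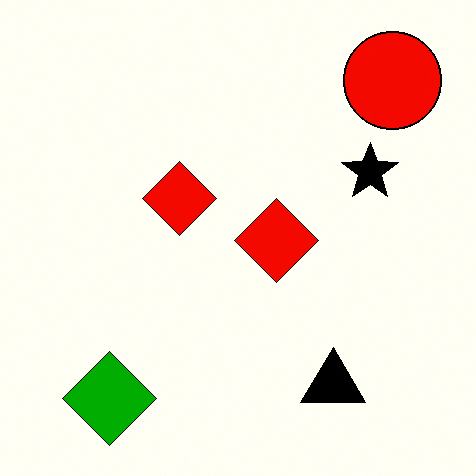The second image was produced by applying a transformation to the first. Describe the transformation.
It was given much higher contrast.

Tones are pushed away from mid-grey across the whole image — a global contrast change.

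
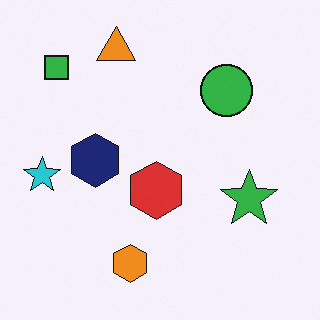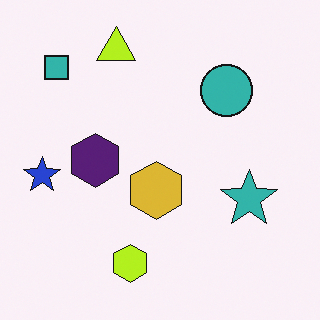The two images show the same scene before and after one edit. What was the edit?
This is the original image hue-shifted by a small amount.

Every shape's color has rotated by the same amount around the hue wheel — a uniform hue shift.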